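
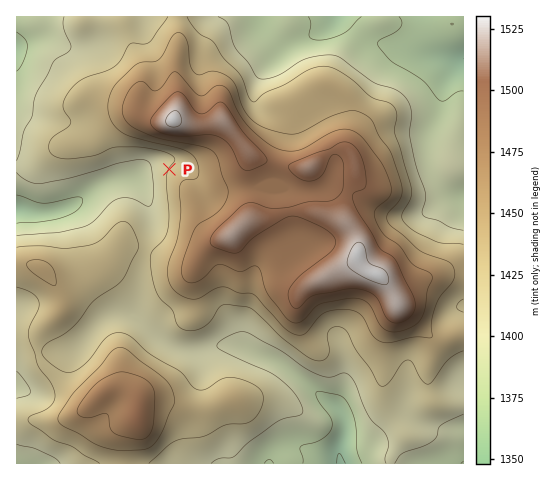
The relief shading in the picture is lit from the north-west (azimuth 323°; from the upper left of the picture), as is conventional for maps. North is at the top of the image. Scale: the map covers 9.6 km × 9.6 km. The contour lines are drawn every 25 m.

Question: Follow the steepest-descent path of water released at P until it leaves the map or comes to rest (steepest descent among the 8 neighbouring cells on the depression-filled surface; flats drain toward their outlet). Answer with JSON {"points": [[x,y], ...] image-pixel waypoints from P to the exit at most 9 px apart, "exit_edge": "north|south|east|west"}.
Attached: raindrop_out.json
{"points": [[169, 169], [160, 166], [151, 166], [141, 174], [132, 178], [123, 179], [113, 180], [104, 183], [95, 189], [85, 196], [76, 203], [67, 207], [57, 210], [48, 211], [39, 213], [29, 211], [20, 210], [17, 210]], "exit_edge": "west"}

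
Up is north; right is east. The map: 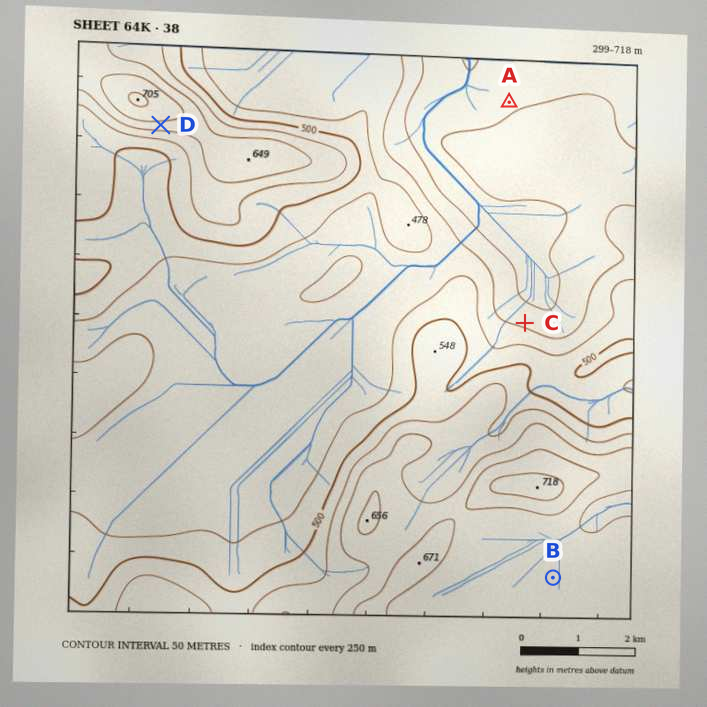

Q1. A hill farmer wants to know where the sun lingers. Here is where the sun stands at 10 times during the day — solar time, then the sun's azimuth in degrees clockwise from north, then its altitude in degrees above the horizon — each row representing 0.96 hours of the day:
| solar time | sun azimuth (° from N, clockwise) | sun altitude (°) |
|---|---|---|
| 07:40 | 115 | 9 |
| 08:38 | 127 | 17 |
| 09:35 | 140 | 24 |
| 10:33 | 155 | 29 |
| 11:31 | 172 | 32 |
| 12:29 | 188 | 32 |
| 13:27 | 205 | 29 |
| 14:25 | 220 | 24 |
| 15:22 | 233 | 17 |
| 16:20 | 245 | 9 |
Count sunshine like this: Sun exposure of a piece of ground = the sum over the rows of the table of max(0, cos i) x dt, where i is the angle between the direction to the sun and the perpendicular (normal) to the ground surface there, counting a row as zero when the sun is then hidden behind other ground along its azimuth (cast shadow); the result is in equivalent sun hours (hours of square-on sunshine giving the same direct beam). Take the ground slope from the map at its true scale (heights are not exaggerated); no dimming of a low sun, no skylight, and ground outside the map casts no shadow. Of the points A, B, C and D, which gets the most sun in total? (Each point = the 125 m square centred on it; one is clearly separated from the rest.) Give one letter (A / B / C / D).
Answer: D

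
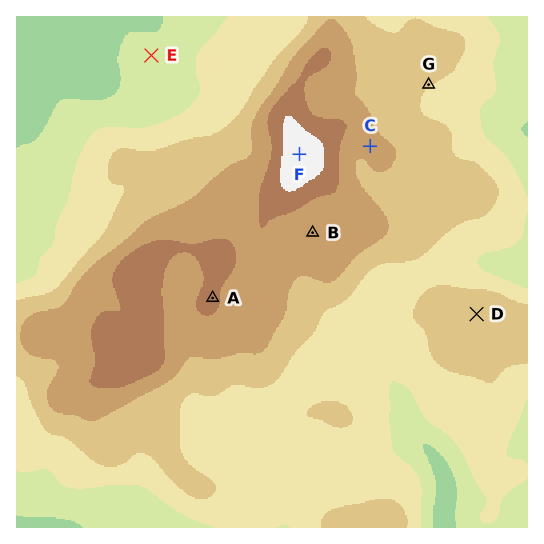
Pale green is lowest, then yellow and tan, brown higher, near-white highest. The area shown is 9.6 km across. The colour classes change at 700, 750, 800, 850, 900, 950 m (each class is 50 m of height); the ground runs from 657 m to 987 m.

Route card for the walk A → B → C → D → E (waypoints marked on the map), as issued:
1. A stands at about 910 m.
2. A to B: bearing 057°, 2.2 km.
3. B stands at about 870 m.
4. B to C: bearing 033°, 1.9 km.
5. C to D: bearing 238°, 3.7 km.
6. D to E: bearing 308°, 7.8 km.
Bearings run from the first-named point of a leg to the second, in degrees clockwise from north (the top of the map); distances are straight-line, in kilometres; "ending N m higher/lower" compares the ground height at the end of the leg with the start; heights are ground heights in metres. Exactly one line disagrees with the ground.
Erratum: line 5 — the bearing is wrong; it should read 148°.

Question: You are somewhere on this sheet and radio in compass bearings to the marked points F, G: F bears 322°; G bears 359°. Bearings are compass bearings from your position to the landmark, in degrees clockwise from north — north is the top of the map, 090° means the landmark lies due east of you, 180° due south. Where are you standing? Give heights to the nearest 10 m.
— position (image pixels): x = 433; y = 325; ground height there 810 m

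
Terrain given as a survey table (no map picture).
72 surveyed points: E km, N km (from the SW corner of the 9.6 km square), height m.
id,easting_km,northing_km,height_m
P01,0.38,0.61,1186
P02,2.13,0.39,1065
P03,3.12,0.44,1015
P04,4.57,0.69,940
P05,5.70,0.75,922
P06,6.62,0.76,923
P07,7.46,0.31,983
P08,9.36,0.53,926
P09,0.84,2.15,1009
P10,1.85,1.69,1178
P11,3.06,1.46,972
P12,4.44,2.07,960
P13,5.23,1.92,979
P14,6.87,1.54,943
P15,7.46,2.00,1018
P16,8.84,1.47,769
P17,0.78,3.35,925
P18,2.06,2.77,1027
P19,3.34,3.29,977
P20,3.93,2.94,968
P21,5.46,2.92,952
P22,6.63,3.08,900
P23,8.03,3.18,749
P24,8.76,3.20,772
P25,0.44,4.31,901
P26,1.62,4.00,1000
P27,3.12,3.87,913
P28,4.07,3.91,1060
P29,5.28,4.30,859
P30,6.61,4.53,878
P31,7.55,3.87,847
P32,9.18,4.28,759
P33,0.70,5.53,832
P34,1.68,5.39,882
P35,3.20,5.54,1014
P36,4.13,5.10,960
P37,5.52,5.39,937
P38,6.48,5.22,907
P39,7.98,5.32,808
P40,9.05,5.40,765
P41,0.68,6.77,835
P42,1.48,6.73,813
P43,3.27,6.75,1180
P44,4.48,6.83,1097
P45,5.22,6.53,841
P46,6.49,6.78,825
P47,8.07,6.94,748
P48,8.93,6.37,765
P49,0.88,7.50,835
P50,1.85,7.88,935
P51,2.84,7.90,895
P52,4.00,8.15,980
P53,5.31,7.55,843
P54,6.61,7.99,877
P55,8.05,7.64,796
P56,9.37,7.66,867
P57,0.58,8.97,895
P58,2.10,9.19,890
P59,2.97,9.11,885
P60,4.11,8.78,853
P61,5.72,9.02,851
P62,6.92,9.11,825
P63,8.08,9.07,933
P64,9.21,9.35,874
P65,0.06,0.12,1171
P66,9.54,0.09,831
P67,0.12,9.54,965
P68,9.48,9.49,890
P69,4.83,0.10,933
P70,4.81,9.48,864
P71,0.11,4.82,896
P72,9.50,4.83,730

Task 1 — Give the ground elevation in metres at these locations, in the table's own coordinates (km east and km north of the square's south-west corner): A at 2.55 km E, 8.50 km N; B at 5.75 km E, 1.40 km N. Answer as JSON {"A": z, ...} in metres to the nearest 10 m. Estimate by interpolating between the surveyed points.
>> {"A": 910, "B": 920}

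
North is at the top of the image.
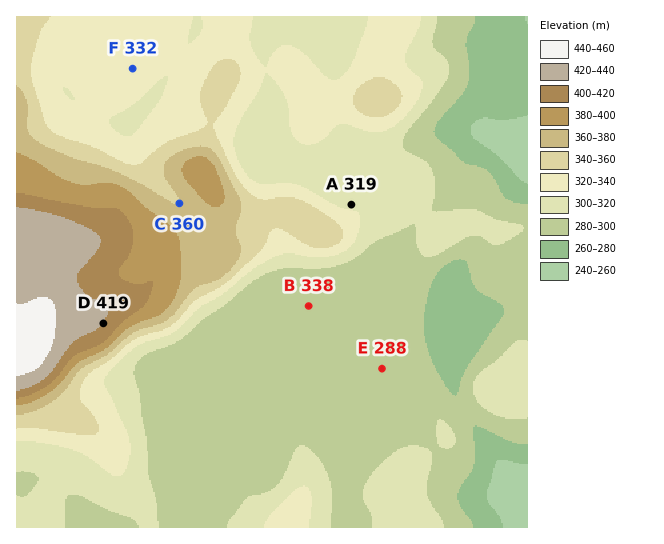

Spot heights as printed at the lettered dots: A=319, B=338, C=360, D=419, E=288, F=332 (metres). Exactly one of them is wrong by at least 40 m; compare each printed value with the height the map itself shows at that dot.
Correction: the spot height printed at B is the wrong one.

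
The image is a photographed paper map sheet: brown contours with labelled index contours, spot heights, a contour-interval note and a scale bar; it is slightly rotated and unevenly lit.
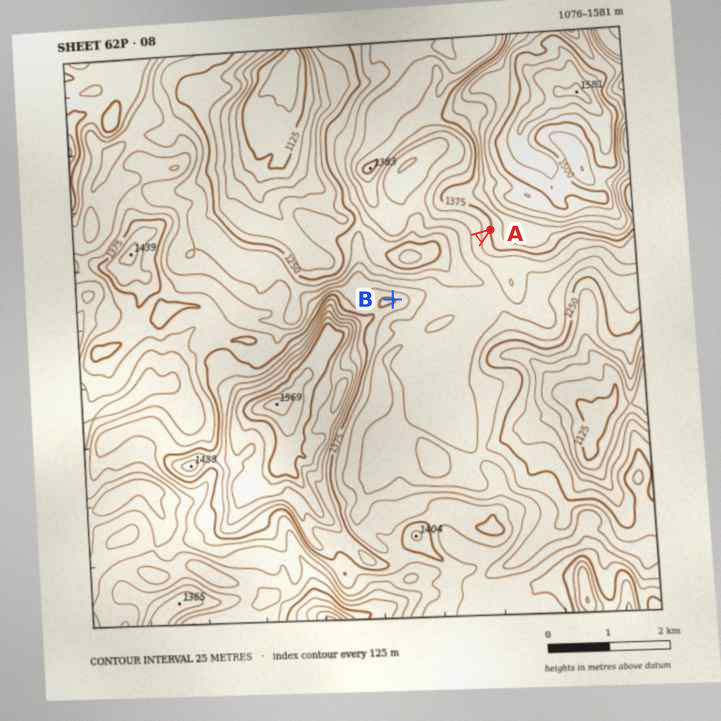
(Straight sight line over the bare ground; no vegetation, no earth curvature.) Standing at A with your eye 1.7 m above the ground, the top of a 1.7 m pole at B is in view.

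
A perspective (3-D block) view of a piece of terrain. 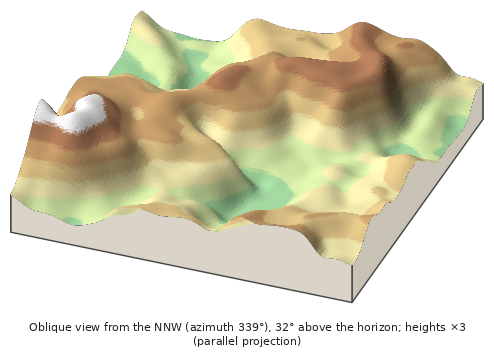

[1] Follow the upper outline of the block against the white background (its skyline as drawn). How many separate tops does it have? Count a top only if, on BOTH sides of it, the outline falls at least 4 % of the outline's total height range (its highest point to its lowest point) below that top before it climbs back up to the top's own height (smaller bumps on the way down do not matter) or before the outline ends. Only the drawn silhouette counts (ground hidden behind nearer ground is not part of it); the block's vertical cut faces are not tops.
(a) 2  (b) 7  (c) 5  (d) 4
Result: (d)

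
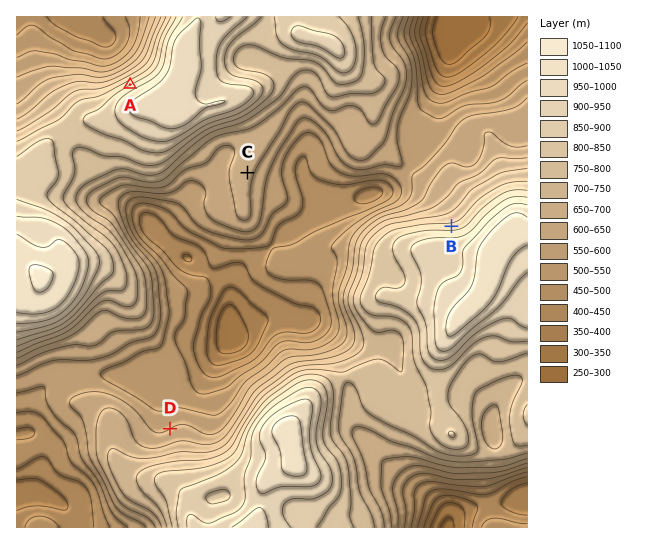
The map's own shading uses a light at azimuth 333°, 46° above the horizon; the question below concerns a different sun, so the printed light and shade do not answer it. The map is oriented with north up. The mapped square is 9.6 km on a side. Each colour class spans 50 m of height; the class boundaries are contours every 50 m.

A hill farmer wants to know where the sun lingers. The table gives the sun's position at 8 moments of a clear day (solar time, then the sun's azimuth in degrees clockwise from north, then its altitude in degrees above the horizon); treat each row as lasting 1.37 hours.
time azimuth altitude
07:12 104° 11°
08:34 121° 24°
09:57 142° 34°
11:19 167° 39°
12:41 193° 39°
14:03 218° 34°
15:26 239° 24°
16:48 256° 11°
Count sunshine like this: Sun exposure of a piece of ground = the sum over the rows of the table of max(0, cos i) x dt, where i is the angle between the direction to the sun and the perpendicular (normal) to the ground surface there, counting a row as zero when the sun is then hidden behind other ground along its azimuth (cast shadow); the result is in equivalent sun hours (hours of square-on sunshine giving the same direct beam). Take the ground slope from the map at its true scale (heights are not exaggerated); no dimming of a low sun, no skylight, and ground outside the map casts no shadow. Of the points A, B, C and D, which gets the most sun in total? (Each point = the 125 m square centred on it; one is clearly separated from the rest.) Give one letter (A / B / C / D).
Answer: C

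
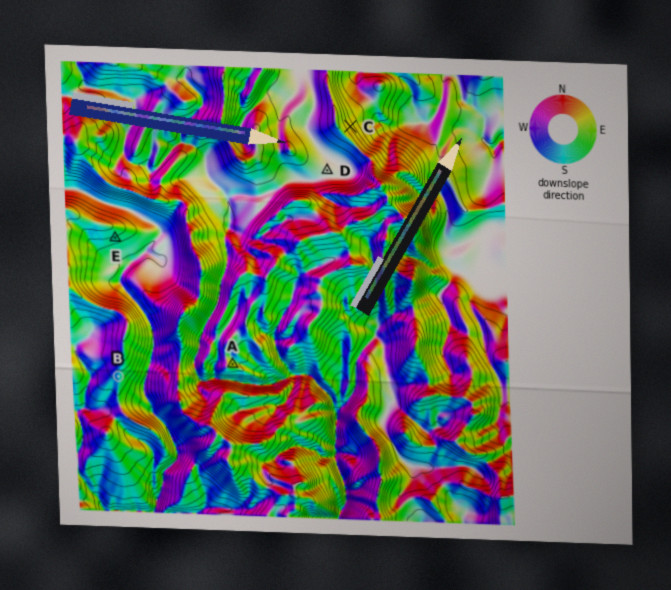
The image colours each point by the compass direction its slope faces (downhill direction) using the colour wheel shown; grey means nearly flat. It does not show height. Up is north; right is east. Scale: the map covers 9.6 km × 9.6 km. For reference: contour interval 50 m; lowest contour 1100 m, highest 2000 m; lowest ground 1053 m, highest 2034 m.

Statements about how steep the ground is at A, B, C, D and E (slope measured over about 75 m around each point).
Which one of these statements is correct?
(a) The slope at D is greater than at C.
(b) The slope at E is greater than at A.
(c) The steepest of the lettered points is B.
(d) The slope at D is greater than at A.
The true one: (b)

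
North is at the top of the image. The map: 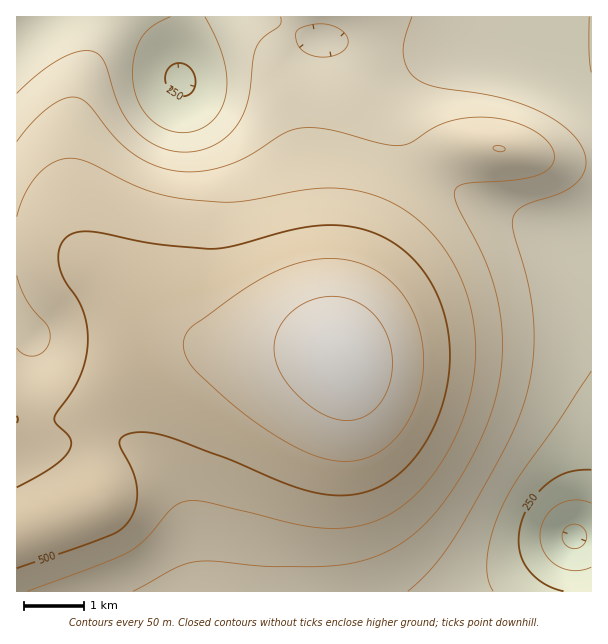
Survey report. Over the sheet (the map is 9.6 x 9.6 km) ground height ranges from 140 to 630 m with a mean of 430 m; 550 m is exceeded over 9.6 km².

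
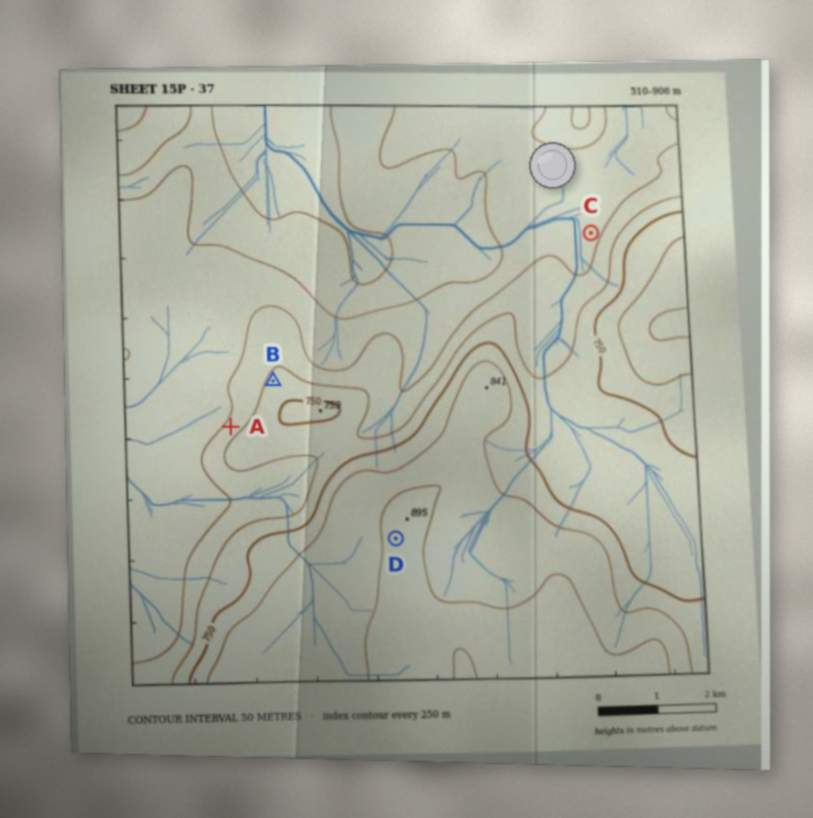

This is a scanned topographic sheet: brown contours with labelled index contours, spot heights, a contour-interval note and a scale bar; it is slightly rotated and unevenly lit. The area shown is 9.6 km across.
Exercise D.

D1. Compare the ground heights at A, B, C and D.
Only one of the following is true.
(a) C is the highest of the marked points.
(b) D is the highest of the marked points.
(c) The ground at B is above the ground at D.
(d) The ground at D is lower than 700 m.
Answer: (b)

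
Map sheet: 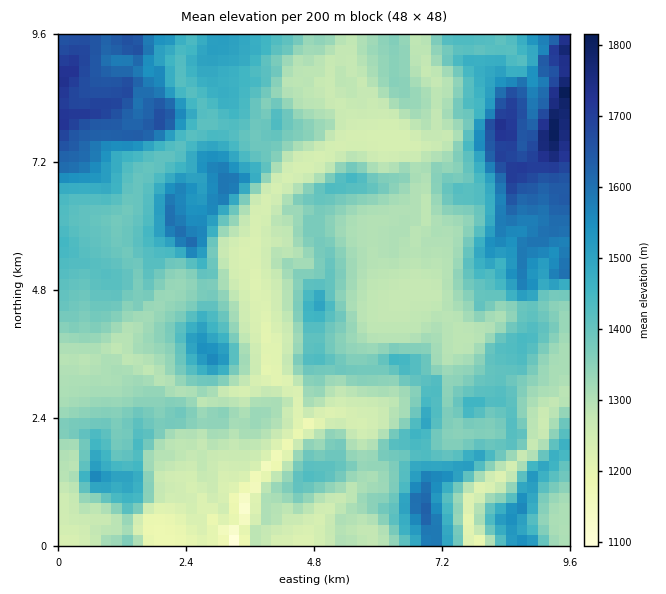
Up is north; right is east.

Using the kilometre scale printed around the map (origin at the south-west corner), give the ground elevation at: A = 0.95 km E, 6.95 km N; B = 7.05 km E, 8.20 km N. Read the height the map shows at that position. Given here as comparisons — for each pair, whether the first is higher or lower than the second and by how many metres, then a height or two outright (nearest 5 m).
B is lower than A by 225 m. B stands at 1285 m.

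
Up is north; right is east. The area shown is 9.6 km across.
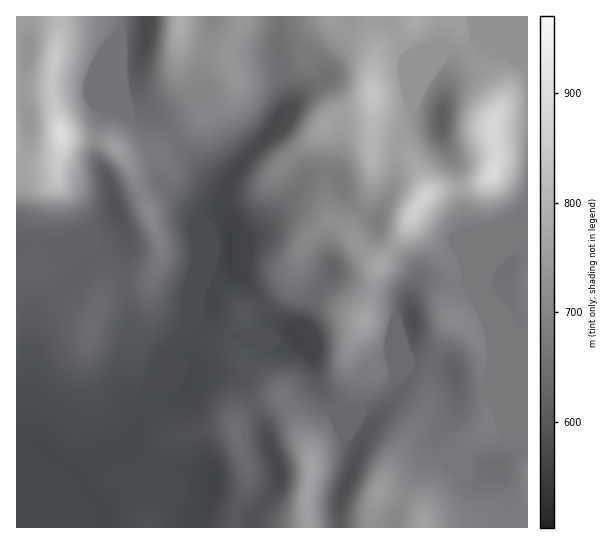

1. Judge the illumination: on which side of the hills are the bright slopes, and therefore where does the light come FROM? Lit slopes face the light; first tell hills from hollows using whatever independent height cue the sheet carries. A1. E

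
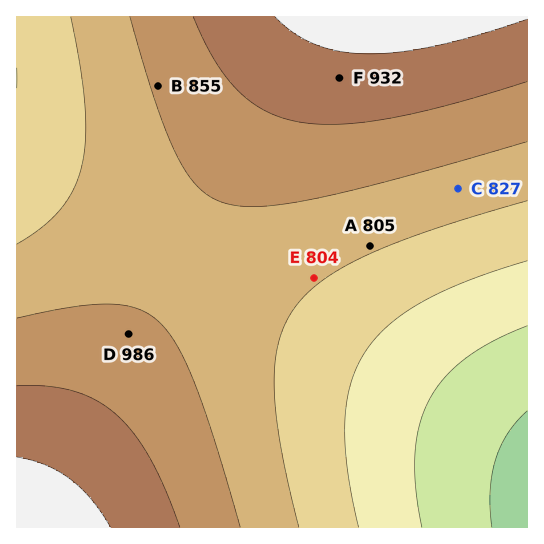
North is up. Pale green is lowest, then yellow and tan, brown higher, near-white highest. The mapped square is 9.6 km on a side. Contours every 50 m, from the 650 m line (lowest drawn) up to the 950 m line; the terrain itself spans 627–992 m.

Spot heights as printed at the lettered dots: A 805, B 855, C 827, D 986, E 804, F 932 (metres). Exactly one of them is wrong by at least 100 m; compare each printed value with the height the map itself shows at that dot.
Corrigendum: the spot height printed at D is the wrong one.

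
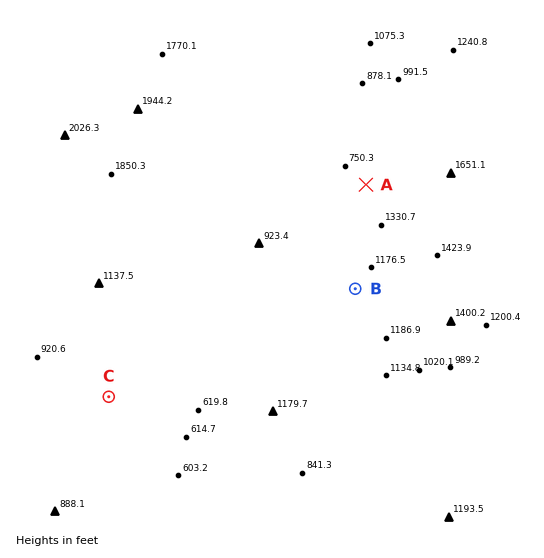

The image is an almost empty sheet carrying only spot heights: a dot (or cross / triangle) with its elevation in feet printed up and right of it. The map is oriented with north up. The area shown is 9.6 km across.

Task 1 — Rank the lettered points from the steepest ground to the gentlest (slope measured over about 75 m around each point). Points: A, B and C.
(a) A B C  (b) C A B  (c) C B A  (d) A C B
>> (a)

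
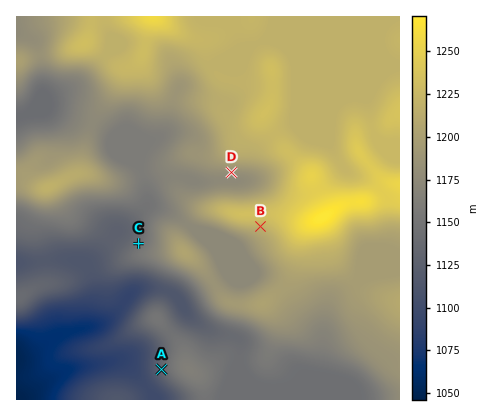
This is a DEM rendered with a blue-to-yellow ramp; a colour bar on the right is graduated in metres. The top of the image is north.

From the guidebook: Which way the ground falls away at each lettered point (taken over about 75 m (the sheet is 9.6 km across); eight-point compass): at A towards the W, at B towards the S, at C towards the NW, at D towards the S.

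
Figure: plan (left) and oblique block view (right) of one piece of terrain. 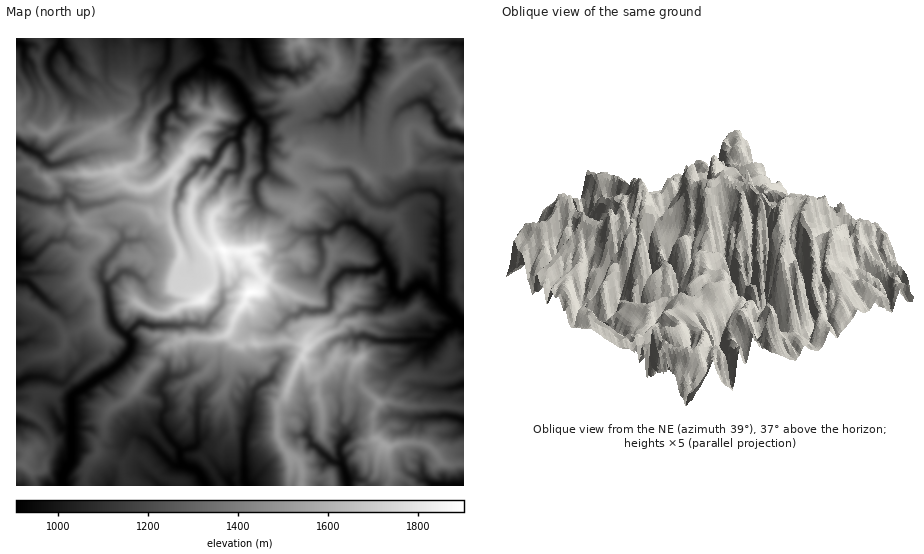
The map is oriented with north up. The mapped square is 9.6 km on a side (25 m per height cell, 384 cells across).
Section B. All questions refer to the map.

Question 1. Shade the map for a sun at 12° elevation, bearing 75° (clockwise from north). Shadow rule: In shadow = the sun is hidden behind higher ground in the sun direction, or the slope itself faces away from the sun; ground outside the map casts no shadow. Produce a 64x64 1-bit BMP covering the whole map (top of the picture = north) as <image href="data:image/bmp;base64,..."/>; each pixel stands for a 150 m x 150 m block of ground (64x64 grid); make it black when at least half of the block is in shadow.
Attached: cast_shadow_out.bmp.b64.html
<image width="64" height="64" href="data:image/bmp;base64,Qk0+AgAAAAAAAD4AAAAoAAAAQAAAAEAAAAABAAEAAAAAAAACAAATCwAAEwsAAAIAAAAAAAAA////AAAAAADvxgh//5v4PMfCEP//i/z8h8ID//6f+fyDwAf//h/5+IPgD//+H/jwA/AL//x/8GBB4Bv//PfwAMPwN//59+AA8/APf/j34ADn+A//+PPgAIf4D//48+MfBfgPf/jj8ADB/w9//OLgAAH/n3v+4sAAgv+Pv/7igAA/v8/P/sMAABz/5+X/QwAAAH/39P+bADCAf/7/v5iAOAR///9vjIA8/nv+/keAABx/+/48AcDwBD////4HAIAwn////gOCACD3///+QLgAB8////8D/AmPH/+/z4eOAZ8///4PhA4Avv/f/AeABgZ+/9/8B6A2Bn7/3/4dwLA/Pv/f/n3Am98O/8/+/YEYDg7/B/78ABgeDv/3//gAGB4O//P/0IAUPA7/w/+wgBT8Dv+H/7ABE/QO+wP/sB8DwA7nQf+wfgPADv/+f5h4BYAM////nHAIcB///4WMc5DgPv/+eIV/AOAO88w8c74BwAbniD55vhGAAL/hnj2+AAEAfP/fDb8AAQP+C98HvgADAPOB34O+AEdg4cDPwbwAY09MAM/g/ABgHwyAb/D+AuIeCABv2P8D8D4oACfR/gHw/jnAK9H+APh+G4ML0f4A+D63BAGD3cB8HPZ0AB//8H44buAOf//4fhht4AY///w+AOfABh//+D4A94AGHP+BvADjgAYcP4mcAA=="/>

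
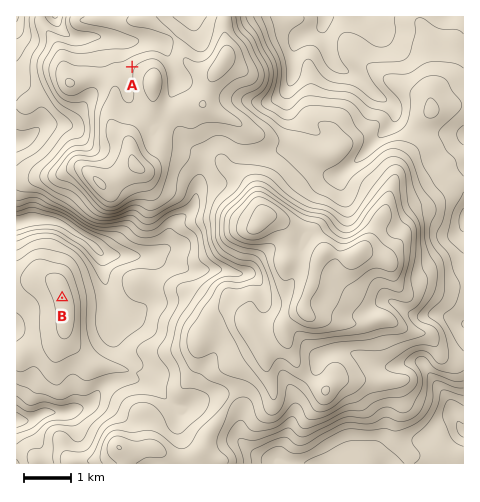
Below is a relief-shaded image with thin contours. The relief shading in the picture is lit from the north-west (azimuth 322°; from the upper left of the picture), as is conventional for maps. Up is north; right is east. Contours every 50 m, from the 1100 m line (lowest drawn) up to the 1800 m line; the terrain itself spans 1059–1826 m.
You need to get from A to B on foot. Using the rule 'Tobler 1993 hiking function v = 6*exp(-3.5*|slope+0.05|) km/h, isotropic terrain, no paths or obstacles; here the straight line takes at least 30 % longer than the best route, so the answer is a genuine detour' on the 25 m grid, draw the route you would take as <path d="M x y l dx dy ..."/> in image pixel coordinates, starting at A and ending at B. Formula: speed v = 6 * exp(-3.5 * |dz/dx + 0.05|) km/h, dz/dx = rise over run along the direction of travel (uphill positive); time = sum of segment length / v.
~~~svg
<path d="M132 67l0 6 20 39 16 17 15 30 0 40-2 4-14 14-12 24-11 11-1 3-3 2-25 13-3 2-3 7-1 1-12 6-15 0-7 7-3 0-9 5"/>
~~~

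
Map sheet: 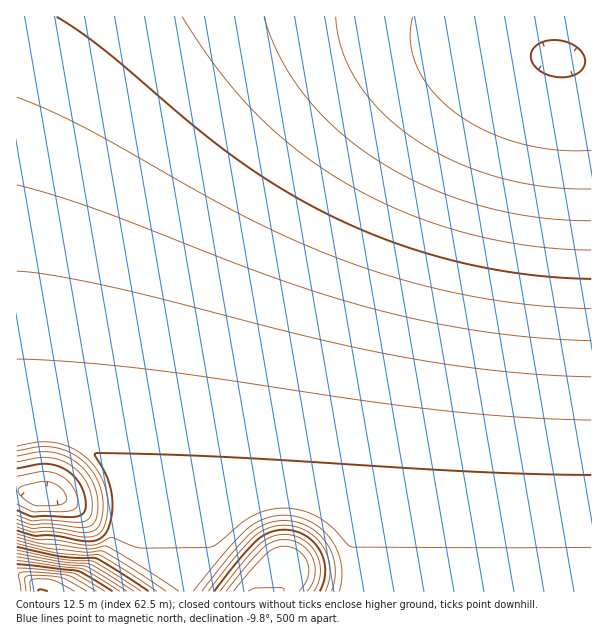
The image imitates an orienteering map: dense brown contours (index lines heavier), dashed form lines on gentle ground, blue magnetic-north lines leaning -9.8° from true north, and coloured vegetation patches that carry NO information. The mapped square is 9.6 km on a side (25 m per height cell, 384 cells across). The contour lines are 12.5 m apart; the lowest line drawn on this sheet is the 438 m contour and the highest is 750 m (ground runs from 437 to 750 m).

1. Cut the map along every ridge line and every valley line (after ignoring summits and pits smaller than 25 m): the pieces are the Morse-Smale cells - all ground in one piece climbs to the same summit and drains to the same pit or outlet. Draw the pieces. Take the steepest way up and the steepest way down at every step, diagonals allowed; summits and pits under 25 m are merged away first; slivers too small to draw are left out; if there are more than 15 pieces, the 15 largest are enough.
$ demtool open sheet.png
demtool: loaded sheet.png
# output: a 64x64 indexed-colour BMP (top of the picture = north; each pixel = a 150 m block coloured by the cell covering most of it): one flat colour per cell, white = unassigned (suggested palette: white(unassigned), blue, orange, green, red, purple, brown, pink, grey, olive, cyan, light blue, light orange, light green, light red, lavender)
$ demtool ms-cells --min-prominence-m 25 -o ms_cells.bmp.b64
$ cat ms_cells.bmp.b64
<image width="64" height="64" href="data:image/bmp;base64,Qk12CAAAAAAAAHYAAAAoAAAAQAAAAEAAAAABAAQAAAAAAAAIAAATCwAAEwsAABAAAAAAAAAA////ALR3HwAOf/8ALKAsACgn1gC9Z5QAS1aMAMJ34wB/f38AIr28AM++FwDox64AeLv/AIrfmACWmP8A1bDFAEQzMzMxERERERIiIiIiIiIiIiIRERERERERERERERERQzMzMzEREREREiIiIiIiIiIiIhEREREREREREREREREzMzMzMxERERESIiIiIiIiIiIiERERERERERERERERETMzMzMzERERERIiIiIiIiIiIiIRERERERERERERERERMzMzMzMxEREREiIiIiIiIiIiIhEREREREREREREREREzMzMzMzMRERESIiIiIiIiIiIiERERERERERERERERETMzMzMzMxERERIiIiIiIiIiIiIRERERERERERERERERMzMzMzMzEREREiIiIiIiIiIiIhEREREREREREREREREzMzMzMzMRERESIiIiIiIiIiIiERERERERERERERERETMzMzMzMxERERIiIiIiIiIiIiIRERERERERERERERERMzMzMzMzEREREiIiIiIiIiIiIhEREREREREREREREREzMzMzMzERERESIiIiIiIiIiIiERERERERERERERERETMzMzMzMRERERIiIiIiIiIiIiIRERERERERERERERERMzMzMzMREREREiIiIiIiIiIiIhEREREREREREREREREzMzMzMxERERESIiIiIiIiIiIiERERERERERERERERETMzMzMxERERERIiIiIiIiIiIiIRERERERERERERERERMzMzMREREREREiIiIiIiIiIiIhERERERERERERERERERMzERERERERESIiIiIiIiIiIiIRERERERERERERERERERERERERERERIiIiIiIiIiIiIhEREREREREREREREREREREREREREREiIiIiIiIiIiIiERERERERERERERERERERERERERERESIiIiIiIiIiIiIRERERERERERERERERERERERERERERIiIiIiIiIiIiIhERERERERERERERERERERERERERERESIiIiIiIiIiIiERERERERERERERERERERERERERERERIiIiIiIiIiIiIREREREREREREREREREREREREREREREiIiIiIiIiIiIiERERERERERERERERERERERERERERESIiIiIiIiIiIiIRERERERERERERERERERERERERERERIiIiIiIiIiIiIhEREREREREREREREREREREREREREREiIiIiIiIiIiIiERERERERERERERERERERERERERERESIiIiIiIiIiIiIREREREREREREREREREREREREREREREiIiIiIiIiIiIiERERERERERERERERERERERERERERESIiIiIiIiIiIiIRERERERERERERERERERERERERERERIiIiIiIiIiIiIhEREREREREREREREREREREREREREREiIiIiIiIiIiIiERERERERERERERERERERERERERERERIiIiIiIiIiIiIhEREREREREREREREREREREREREREREiIiIiIiIiIiIiERERERERERERERERERERERERERERESIiIiIiIiIiIiIREREREREREREREREREREREREREREREiIiIiIiIiIiIiERERERERERERERERERERERERERERESIiIiIiIiIiIiIREREREREREREREREREREREREREREREiIiIiIiIiIiIhERERERERERERERERERERERERERERESIiIiIiIiIiIiIRERERERERERERERERERERERERERERIiIiIiIiIiIiIhERERERERERERERERERERERERERERESIiIiIiIiIiIiEREREREREREREREREREREREREREREREiIiIiIiIiIiIhERERERERERERERERERERERERERERESIiIiIiIiIiIiEREREREREREREREREREREREREREREREiIiIiIiIiIiIRERERERERERERERERERERERERERERESIiIiIiIiIiIiEREREREREREREREREREREREREREREREiIiIiIiIiIiIRERERERERERERERERERERERERERERERIiIiIiIiIiIiEREREREREREREREREREREREREREREREiIiIiIiIiIiIRERERERERERERERERERERERERERERERIiIiIiIiIiIiERERERERERERERERERERERERERERERESIiIiIiIiIiIREREREREREREREREREREREREREREREREiIiIiIiIiIiERERERERERERERERERERERERERERERERIiIiIiIiIiIhERERERERERERERERERERERERERERERESIiIiIiIiIiEREREREREREREREREREREREREREREREREiIiIiIiIiIhERERERERERERERERERERERERERERERERIiIiIiIiIiIRERERERERERERERERERERERERERERERERIiIiIiIiIiERERERERERERERERERERERERERERERERESIiIiIiIiIhERERERERERERERERERERERERERERERERESIiIiIiIiIRERERERERERERERERERERERERERERERERERIiIiIiIiIRERERERERERERERERERERERERERERERERERERERERERERERERERERERERERERERERERERERERERERERERERERERERERERERERERERERERERERERERERERERERERERERERERERERERERERERERERERERERERERERERERERERERERERER"/>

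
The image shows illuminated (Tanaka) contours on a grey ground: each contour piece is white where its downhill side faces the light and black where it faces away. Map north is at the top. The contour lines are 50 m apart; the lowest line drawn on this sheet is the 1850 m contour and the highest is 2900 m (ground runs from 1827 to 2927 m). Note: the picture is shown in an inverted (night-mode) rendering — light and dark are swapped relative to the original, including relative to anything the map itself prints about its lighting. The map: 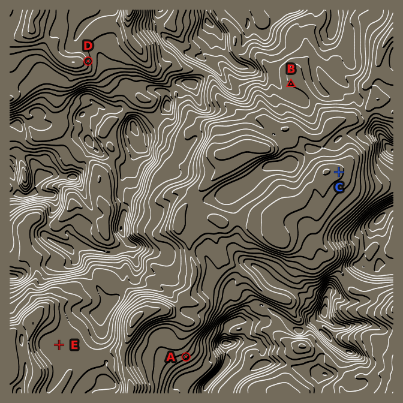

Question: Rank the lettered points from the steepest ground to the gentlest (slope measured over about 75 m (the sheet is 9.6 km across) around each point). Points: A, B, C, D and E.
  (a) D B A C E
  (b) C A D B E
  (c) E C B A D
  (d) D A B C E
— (d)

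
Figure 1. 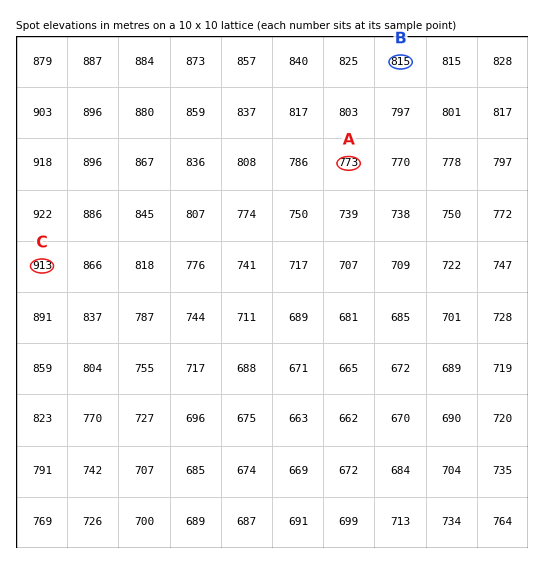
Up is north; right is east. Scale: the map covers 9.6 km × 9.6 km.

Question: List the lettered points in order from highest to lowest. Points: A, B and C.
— C B A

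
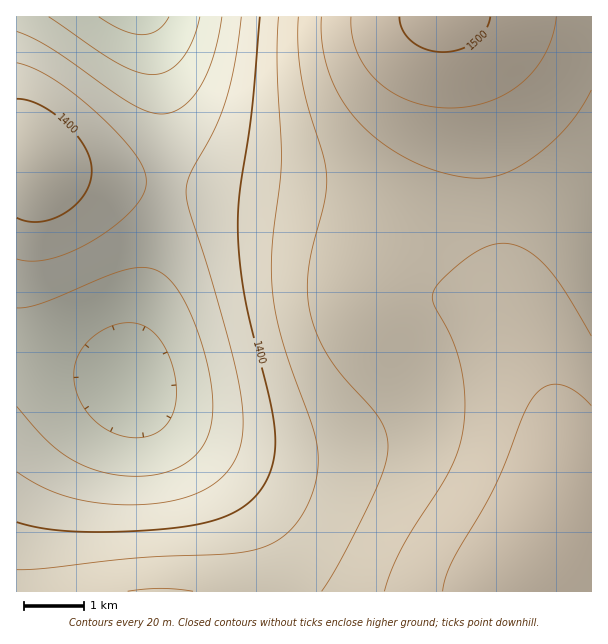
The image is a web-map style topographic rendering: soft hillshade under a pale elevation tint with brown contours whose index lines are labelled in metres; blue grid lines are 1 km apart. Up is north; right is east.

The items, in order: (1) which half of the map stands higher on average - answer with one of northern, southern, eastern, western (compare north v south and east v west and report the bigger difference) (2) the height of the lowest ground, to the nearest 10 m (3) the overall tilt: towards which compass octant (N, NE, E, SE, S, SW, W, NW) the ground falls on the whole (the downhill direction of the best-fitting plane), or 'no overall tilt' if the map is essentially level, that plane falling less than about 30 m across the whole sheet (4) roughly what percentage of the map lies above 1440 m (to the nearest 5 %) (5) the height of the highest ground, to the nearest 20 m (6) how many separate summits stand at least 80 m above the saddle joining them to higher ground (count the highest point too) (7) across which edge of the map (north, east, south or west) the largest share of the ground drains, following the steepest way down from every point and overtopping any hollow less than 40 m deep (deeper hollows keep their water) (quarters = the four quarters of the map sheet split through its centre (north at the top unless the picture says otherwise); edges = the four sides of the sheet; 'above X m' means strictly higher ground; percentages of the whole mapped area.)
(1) Taken as a whole, the eastern half is higher than the western.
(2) About 1310 m is the lowest elevation on the sheet.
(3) Overall the map slopes down towards the west.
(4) About 45 % of the map lies above 1440 m.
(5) About 1500 m is the highest elevation on the sheet.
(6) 1 summit rises at least 80 m above its surroundings.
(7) Most of the ground drains across the western edge.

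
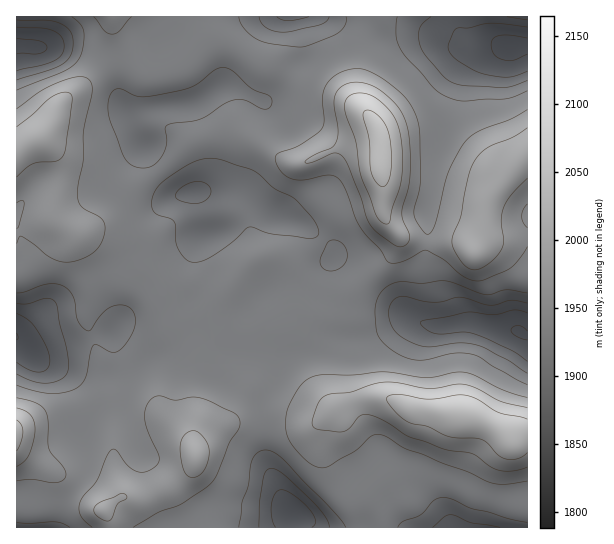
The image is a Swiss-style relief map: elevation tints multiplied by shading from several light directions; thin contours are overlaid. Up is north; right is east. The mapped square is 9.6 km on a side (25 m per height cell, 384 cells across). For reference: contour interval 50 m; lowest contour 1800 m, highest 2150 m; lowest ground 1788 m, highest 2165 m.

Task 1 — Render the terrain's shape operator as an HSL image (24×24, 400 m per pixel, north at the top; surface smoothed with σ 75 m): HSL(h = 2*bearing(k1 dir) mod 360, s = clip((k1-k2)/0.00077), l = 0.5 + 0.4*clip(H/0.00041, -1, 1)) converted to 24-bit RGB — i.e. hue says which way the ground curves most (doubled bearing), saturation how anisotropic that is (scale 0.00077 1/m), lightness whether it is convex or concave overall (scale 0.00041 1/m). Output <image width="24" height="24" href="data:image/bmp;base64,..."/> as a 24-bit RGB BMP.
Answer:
<image width="24" height="24" href="data:image/bmp;base64,Qk32BgAAAAAAADYAAAAoAAAAGAAAABgAAAABABgAAAAAAMAGAAATCwAAEwsAAAAAAAAAAAAAtbXzeovwFkTytrru0OiwklmcToRfWohGVY5UmJdowbRyVKxCESIXMAgDkXAAnellZo53tGdov3Gfq22qUB1ixXq5gpPqtcj2f4JaknxoJqKXOdGO5IWsmpjbslvexXGwapsxRY5LyMVvqEJELwEygR2ln/28fa6Pf36OenaIoICIyTy5TmnTe5q7kqxFY41AHaxgccG+bJa0M2VzpdVef0lXilOM5hak9ObGJZylvMJ/ghVzQQRtnOq3fsVwXYVgcIJ1hneEiGRoiklWhGZFfztJ0WE8g7owUt3CLZKWgl+BUFaAucFwdExvakpjSYG39PHXfjy/l1JRfhCfOnbOnMGFq5RqfpxNR35ccjVBgDwcglE1jKRROnmAn63N5uHq3b7hHi+HZF55Y3mDo6h1fEePbY2cR8ul17Z2wk+ye2mvRTu4Ql+/zKDCrIOjv6Ofai5yaiRYkNOkbpjSranOY6bcePHtxsPf6ovXoB75f1u6fHOUeox0UE6Tl7qdU5ShuLuVlF2nrl2PUlCRU3ugZW2d0LDArXPBphfsib/uxeX1fpj7uL3szOr0VLrxhqHOU7G2qBnM4yCxwGdvgHSPX4WOnqxxdn9elY1IgFVRj3FucH6LTX6GYrCoh8Cgal7Rh5/40en4eKXgPjWvycCByrNvcztATJtDNBAfMAcIhFsuzMpvZHeTjolwh4lki3ZshntzeYJ9fIZ5hnh3ZYN5RpdEgpI/bHg2ToQddZUYeWUvk0CYtcJDxKxacbW5ZbN1MgQdfZBKdaBaldplR1OIq2p+inpvf4t0hIJ8goB6gX94g314goF3d4RudIpne4ZoeapdUMqBRp+dJZeHsc9w0bt/mUAyeREbSJIkPrC5vKJ+t85wO1tRhHNLn6F4foqBgXqEiId7c4eIhn2LhoCIgYGHiHaLkHt1otBvMY0sPBoRRTsDJjMANCQAMyYAKBgLM+sxEToqf8Q8v6Z3ilWTSKeNgp95eIh7cHCHnXV3a4lma4J4iX18gIyBdXGNmXOA2rVlYRUkWyIvpLVqlj5pkx8mt9hyQS5/u57ZMTXHMdJscqBocXibeI6YfI+AeJWZZGufo3Cjqnl8Ynprc4lpcJ9xXHCUl2mj2miK1SyzW5u+k22qqBGbo+iDQabGfazphGKbn2ezrpB/U51XVot6d4SAg5l4W7OGPVGuk2y4wYy0nYS3eJmriKF3VGdqZlRYl0hQ8TY4L7dcbzWmXDXc6e7da6bOMaSofEmTj3RukbWyoaO8TnSdboaPnqqIebBTJkM6W2cwuLZUd76diXO/wz+spURqaENmiBQzsP+MnOv/CQDCib/T0a6Pzb+cMS+3VkuZr7iXYsGTpXmvo1GwaZ9rRcCRzYHUcCPYVmG5b8Zokpc+QiYbf0IppKlpTiSZ42zY2//MFi1JGhlYopVwxKRv2sthJjNQHWhTuatqnLRWS2VPh2hqrJJ+sKcqJD0NSUccpJ1Er4dTly1QejxBSLw/WpBvPxNX3Opa//7MFlN3ETdpl3F0uKiF44J6PoU3MWp6S4wnr8ZbSWaAaaOIaIa78Wbaz1ywMnZ7TIxCiH1MdkR82HbL4OF0KWlMDhZl4fTP+PvQIFKxDCNrWnCbu5+NsnyR44mz6GHegMynbMiOQ1WOb7JvOVZbbjdR4omnlWfDYnCoeYWnVL3aVeT02KP12ZH/Bh6i0+2R+PzLMiWkGCVoOYOHkrOPs4S80nvK143c6bu8c6leRHGDXK2ViSqZS6W1ecOunnvJl3i/h7O5a6WtdVRJNm0ufB9JqCtorvKK6PjTXxyrLSqBSJKKQqRbZaWTil+4gV+e8bG32X6LUZZ5MCthgGguVqMjW4UkPXU0r3mhrpuGdEpjjF9uc12HNxd0wOfW0freud6tjQuiSEymXpfBcYy3U6C0T3SNbn3Ws6Le/s3r13HMZRqBbXW0rmzAu6hJK5glGFgYolgnjHNJT5dvX3KfB5/du/XM1uOZmxdCoTh3YMyxQIiuXa+8U3/Da0zZLZwUKH1c/xtA/TVImUi4equsgHyfnYGwxoq4NjeKX6+Nkre5Z6+sVm+FP5tee7cbqm8XjkdCfMKBY5mOXTk9YY8dO1YlIkgYQkQAJCsIRkoE96pTraVJZJFvdHt3gnl9mnuPeXK3eNPKbrjcm3znel7VhHmyon5omZpopaNemL5AWTIvb0ZLvcVOPTkkUFYTnakXFmlDB6k/rKMh1/JuQ3VbXX9hcIBxd4t6gaZ4eMhCGZEkHmtjrTzFwgNa4IItl2FTvr9hmk4vbXI+XjY6uDwEVBAKg18R"/>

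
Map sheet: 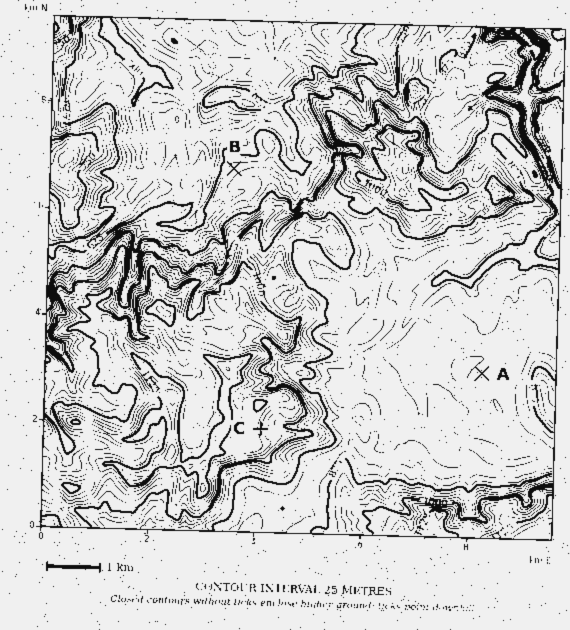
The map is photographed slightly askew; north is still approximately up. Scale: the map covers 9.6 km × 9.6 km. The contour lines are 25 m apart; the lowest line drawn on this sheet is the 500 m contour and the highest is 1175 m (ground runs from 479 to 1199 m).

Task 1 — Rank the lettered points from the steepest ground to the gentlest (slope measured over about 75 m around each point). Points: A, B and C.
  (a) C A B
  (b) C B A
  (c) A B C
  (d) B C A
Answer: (b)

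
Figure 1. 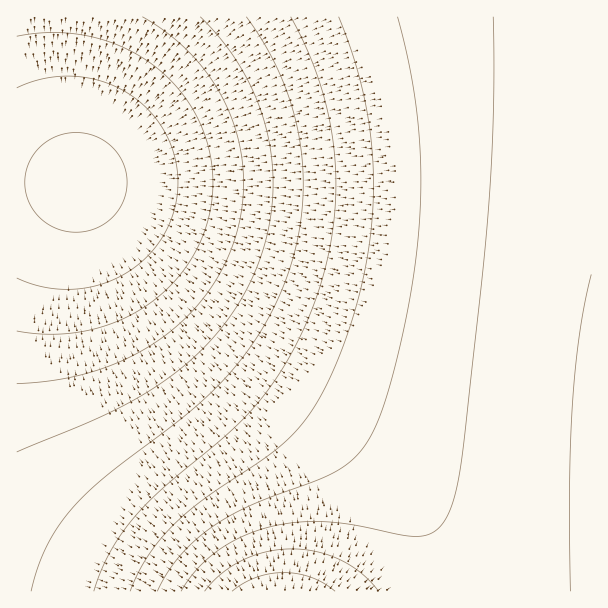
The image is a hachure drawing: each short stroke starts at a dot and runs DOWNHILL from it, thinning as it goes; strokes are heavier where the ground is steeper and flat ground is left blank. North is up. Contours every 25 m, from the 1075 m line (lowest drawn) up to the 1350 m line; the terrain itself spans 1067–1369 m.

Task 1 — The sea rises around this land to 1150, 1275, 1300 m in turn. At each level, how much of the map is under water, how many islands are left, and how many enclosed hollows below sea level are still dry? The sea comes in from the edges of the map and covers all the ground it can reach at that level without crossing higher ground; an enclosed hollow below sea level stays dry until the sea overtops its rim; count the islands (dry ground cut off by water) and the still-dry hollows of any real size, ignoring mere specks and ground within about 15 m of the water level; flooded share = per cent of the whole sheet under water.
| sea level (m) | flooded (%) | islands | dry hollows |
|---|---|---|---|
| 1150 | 21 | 0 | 0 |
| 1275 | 61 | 0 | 0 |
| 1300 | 75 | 0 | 0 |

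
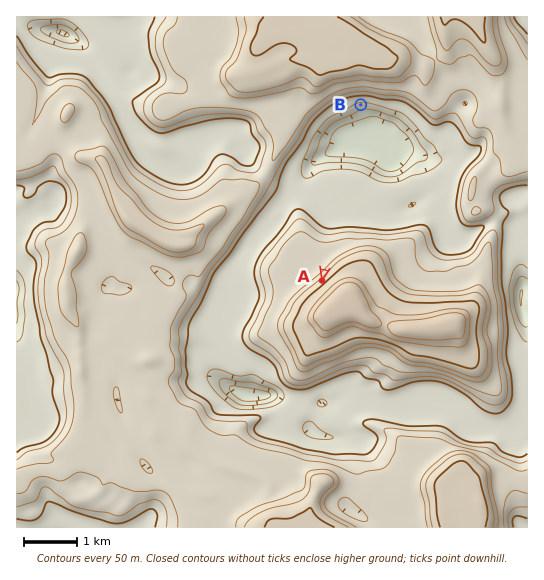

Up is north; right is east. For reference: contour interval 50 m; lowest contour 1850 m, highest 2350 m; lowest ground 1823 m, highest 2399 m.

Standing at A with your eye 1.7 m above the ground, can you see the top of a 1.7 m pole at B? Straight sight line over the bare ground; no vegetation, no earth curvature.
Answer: yes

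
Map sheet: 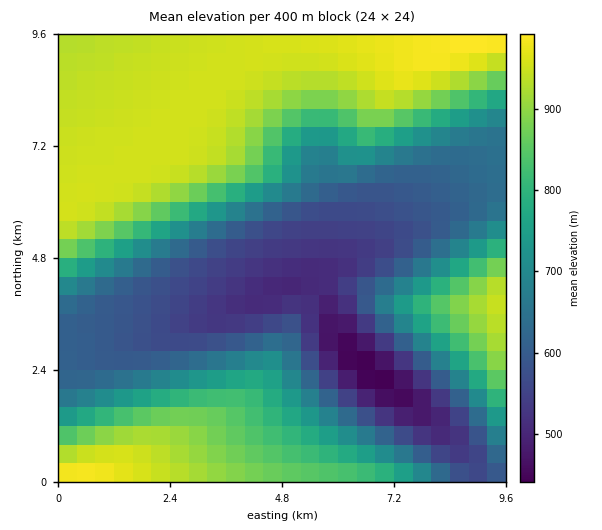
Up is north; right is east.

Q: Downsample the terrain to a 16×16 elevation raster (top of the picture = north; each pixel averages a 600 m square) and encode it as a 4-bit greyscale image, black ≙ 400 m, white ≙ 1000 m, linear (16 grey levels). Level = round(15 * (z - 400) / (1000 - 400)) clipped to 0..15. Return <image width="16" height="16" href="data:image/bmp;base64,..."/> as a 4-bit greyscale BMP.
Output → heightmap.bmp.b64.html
<image width="16" height="16" href="data:image/bmp;base64,Qk32AAAAAAAAAHYAAAAoAAAAEAAAABAAAAABAAQAAAAAAIAAAAATCwAAEwsAABAAAAAAAAAAAAAAABEREQAiIiIAMzMzAERERABVVVUAZmZmAHd3dwCIiIgAmZmZAKqqqgC7u7sAzMzMAN3d3QDu7u4A////AO7u3cy7qYZFzd3cu6mGQzaJq7u6l1MiWGZ4ial1ISR7VVVWd2MSR6xVVEREQiR6zWVUQzMzRpvNl2VEMzM0aKzLmGVEMzRFee3LqGVEREVW7u3cqXZVVWbu7u3bh4dmZu7u7typqph37u7u7czN26ne7u7u3e7u3N3u7u7u7v//"/>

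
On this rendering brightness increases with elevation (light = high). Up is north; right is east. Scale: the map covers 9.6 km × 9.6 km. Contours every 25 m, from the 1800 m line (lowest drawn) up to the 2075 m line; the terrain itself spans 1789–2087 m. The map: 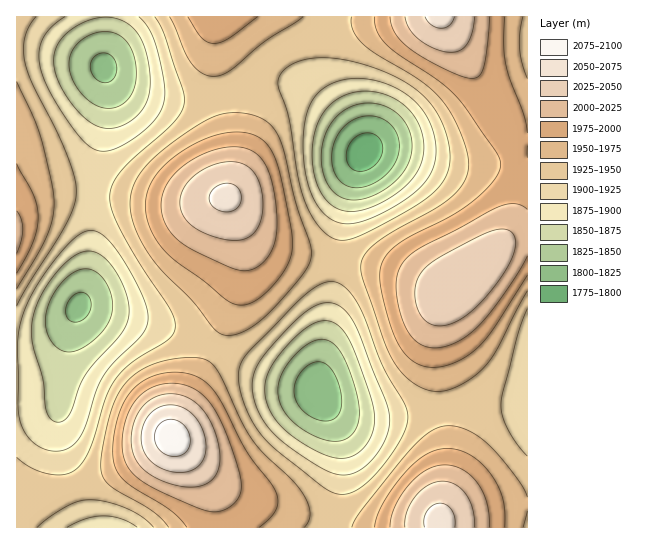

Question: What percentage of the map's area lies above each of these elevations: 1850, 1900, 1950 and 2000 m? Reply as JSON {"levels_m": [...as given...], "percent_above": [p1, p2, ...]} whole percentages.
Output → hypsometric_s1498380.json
{"levels_m": [1850, 1900, 1950, 2000], "percent_above": [92, 76, 44, 17]}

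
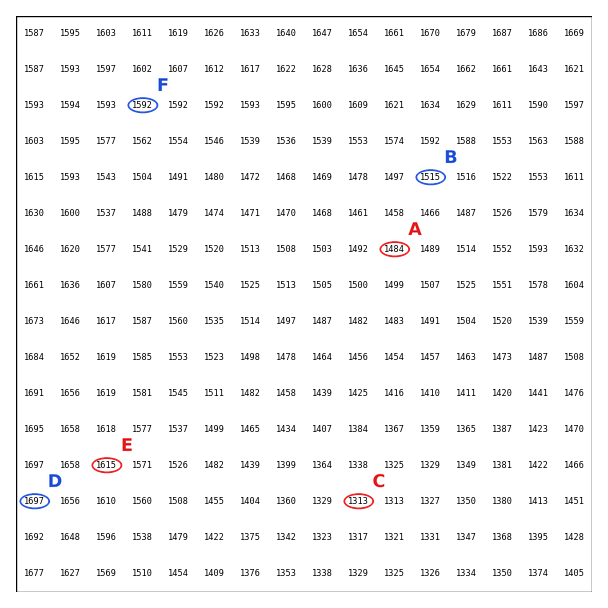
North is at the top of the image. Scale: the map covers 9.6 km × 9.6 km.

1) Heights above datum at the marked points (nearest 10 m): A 1480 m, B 1520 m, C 1310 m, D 1700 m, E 1620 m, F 1590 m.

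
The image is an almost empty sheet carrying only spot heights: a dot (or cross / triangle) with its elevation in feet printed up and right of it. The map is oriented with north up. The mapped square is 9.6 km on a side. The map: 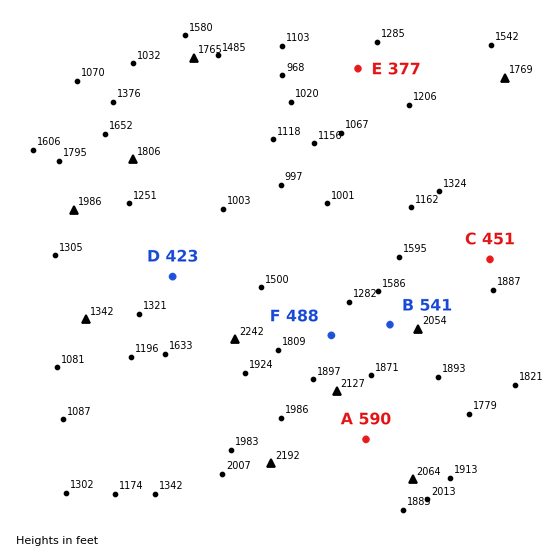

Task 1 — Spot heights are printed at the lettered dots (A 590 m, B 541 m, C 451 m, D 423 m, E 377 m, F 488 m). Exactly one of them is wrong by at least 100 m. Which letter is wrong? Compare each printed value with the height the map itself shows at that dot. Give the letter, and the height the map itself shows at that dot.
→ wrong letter C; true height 576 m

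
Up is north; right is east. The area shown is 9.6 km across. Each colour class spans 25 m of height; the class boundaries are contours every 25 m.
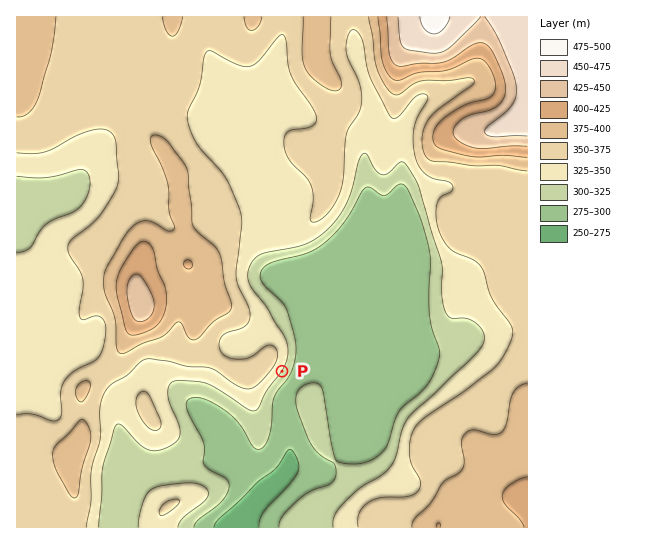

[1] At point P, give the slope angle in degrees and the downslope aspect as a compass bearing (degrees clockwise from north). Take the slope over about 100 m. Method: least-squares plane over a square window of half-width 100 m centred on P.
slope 9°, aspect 122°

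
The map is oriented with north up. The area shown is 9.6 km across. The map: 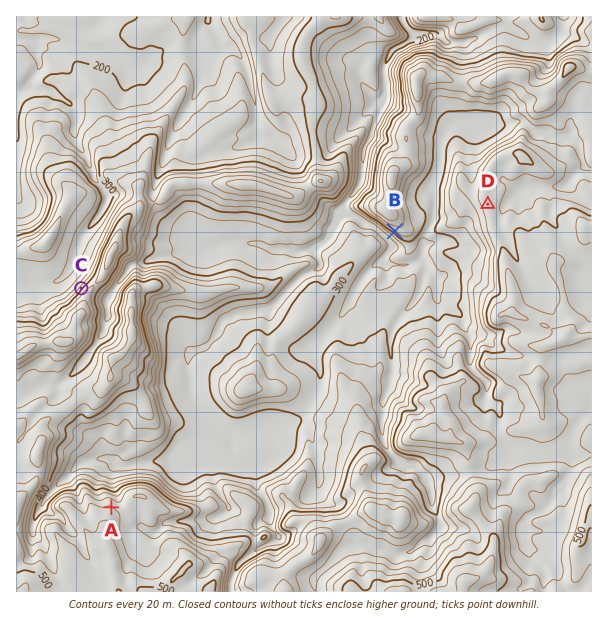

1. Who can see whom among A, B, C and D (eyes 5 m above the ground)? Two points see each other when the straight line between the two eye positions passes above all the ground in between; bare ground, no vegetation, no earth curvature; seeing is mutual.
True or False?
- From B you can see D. False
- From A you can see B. True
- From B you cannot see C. True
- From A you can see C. False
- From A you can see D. True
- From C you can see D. False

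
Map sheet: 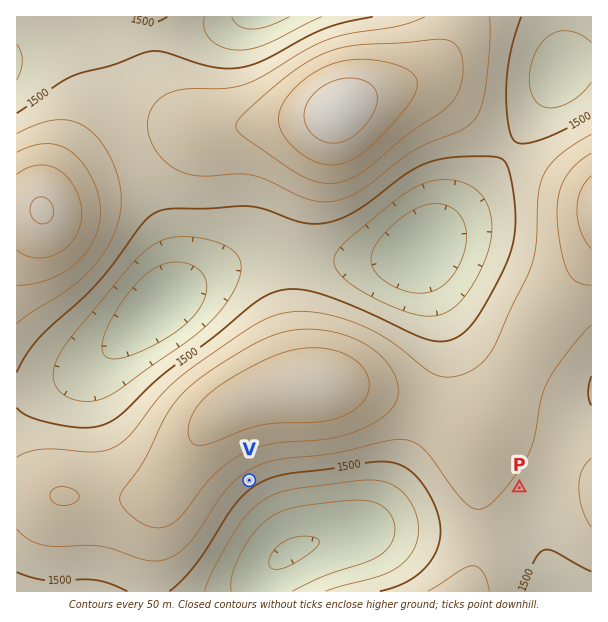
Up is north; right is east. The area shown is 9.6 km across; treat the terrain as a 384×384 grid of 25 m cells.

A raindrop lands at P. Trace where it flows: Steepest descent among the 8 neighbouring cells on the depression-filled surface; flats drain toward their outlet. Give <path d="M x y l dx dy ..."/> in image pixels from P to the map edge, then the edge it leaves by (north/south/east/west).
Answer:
<path d="M519 488l17 16 0 8 1 1 0 12 2 2 0 6 1 1 0 6 2 2 1 10 2 2 1 9 2 1 0 6 1 2 0 4 2 2 0 7 1 2 0 4"/>
exit: south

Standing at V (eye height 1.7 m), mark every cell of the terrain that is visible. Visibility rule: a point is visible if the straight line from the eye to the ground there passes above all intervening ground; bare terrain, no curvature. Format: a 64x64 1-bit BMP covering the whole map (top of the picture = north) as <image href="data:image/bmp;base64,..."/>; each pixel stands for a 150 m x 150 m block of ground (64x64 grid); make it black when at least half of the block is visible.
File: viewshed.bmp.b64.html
<image width="64" height="64" href="data:image/bmp;base64,Qk0+AgAAAAAAAD4AAAAoAAAAQAAAAEAAAAABAAEAAAAAAAACAAATCwAAEwsAAAIAAAAAAAAA////AAAAAAAAAD/////AAAAAH////+AAAAAP////4AAAAA/////gAAAAD////+AAAAAP////4AAAAA/////gAAAAH////+AAAAAP////4AAAAA/////gAAAAD////+AAAAAH////4AAAAAH////gAAAAAP///+AAAAAAf///4AAAAAA/+f/gAAAAAB/wf+AAAAAAD+APwAAAAAAHwAPAAAAAAAAAAAAAAAAAAAAAAAAAAAAAAAAAAAAAAAAAAAAAAAAAAAAAAAAAAAAAAAAAAAAAAAAAAAAAAAAAAAAAAAAAAAAAAAAAAAAAAAAAAAAAAAAAAAAAAAAAAAAAAAAAAAAAAAAAAAAAAAAAAAAAAAAAAAAAAAAAAAAAAAAAAAAAAAAAAAAAAAAAAAAAAAAAAAAAAAAAAAAAAAAAAAAAAAAAAAAAAAAAAAAAAAAAAAAAAAAAAAAAAAAAAAAAAAAAAAAAAAAAAAAAAAAAAAAAAAAAAAAAAAAAAAAAAAAAAAAAAAAAAAAAAAAAAAAAAAAAAAAAAAAAAAAAAAAAAAAAAAAAAAAAAAAAAAAAAAAAAAAAAAAAAAAAAAAAAAAAAAAAAAAAAAAAAAAAAAAAAAAAAAAAAAAAAAAAAAAAAAAAAAAAAAAAAAAAAAAAAAAAAAAAAAAAAAAAAAAAAAAAAAAAAAAAAAAAAAAAAA=="/>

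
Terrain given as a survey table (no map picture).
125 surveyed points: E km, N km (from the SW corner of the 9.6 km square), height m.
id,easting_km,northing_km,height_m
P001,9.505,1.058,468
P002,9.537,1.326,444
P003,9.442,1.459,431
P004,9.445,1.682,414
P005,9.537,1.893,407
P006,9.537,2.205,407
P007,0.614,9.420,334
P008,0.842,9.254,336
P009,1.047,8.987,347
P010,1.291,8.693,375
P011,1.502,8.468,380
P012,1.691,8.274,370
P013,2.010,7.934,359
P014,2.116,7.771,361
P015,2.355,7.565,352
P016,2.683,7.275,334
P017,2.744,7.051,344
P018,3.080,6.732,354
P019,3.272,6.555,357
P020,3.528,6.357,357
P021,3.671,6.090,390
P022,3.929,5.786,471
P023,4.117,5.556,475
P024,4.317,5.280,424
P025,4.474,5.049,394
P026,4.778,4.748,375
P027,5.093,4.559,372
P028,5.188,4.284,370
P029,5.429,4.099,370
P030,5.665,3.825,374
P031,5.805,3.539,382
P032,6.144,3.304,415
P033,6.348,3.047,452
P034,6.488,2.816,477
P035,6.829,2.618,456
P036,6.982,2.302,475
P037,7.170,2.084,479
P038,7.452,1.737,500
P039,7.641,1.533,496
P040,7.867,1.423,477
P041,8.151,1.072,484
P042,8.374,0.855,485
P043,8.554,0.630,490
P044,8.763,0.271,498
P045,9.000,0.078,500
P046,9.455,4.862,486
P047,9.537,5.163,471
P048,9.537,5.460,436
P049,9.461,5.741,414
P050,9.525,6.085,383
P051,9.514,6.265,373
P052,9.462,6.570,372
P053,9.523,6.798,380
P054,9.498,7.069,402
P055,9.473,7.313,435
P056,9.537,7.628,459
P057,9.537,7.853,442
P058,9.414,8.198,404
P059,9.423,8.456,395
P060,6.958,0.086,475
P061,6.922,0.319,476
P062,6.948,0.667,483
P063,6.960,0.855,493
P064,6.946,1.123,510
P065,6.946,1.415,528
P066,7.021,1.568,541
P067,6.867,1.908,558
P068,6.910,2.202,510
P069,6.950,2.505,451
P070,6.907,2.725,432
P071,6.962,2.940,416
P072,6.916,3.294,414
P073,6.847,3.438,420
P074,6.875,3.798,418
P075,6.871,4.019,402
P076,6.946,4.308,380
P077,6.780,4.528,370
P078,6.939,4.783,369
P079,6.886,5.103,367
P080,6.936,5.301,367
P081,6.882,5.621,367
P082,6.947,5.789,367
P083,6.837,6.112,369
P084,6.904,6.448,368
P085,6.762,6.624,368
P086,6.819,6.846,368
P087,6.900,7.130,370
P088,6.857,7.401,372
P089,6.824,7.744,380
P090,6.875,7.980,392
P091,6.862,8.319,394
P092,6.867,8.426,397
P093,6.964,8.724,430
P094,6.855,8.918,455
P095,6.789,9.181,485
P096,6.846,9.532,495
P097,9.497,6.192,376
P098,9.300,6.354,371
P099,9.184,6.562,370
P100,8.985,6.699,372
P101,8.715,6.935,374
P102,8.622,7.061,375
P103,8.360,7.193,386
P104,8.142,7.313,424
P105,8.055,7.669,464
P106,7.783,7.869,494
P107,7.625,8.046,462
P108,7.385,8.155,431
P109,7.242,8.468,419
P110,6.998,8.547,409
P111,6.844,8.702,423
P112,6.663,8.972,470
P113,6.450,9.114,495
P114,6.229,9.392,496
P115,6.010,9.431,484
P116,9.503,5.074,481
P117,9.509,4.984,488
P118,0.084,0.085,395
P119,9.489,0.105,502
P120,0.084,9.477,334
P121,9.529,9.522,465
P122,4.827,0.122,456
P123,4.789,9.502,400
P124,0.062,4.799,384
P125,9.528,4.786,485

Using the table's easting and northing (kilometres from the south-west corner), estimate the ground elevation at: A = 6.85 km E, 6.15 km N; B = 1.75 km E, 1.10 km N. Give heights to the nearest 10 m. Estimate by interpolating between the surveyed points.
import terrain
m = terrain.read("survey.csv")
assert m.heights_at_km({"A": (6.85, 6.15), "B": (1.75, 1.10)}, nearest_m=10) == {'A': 370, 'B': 370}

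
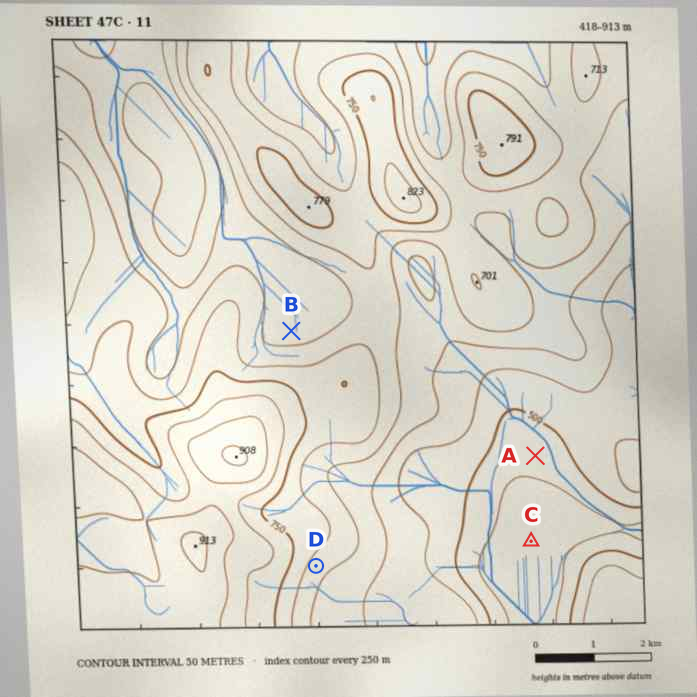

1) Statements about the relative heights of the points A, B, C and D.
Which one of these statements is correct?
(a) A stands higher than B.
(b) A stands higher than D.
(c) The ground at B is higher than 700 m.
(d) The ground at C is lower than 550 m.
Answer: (d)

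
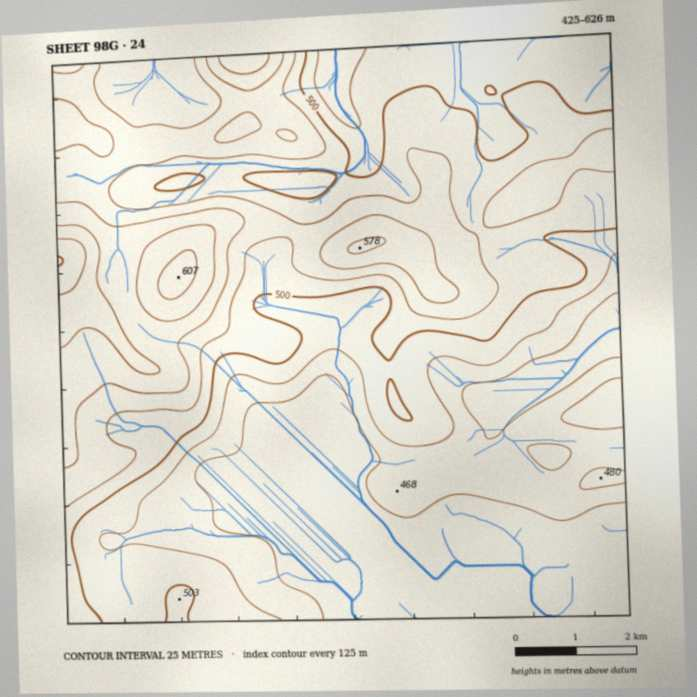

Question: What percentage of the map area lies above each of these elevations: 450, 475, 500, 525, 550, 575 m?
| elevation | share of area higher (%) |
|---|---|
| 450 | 80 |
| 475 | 67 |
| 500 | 47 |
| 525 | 27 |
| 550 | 13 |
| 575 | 4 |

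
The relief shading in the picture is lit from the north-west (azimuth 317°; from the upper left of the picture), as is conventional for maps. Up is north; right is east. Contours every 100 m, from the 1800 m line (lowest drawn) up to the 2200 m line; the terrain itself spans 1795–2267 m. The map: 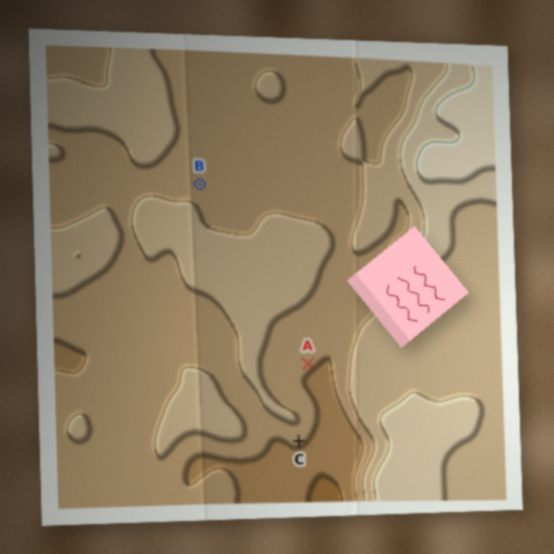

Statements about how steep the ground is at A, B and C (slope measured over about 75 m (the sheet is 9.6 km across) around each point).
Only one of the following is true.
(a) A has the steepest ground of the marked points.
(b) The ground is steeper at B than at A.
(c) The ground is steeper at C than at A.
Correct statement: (c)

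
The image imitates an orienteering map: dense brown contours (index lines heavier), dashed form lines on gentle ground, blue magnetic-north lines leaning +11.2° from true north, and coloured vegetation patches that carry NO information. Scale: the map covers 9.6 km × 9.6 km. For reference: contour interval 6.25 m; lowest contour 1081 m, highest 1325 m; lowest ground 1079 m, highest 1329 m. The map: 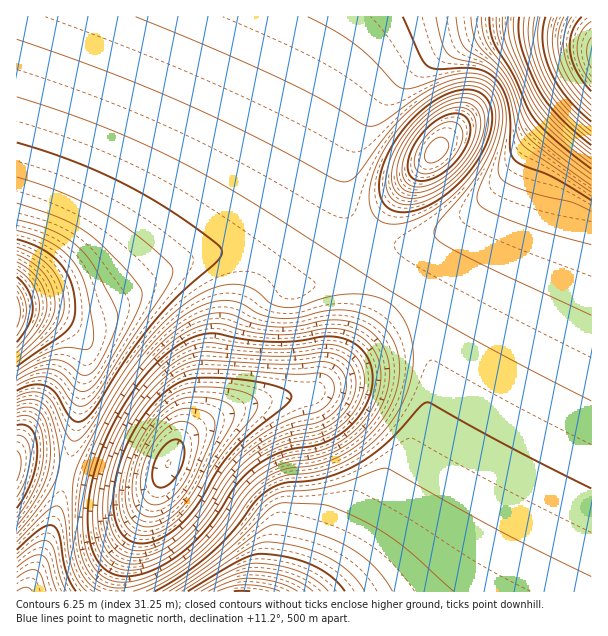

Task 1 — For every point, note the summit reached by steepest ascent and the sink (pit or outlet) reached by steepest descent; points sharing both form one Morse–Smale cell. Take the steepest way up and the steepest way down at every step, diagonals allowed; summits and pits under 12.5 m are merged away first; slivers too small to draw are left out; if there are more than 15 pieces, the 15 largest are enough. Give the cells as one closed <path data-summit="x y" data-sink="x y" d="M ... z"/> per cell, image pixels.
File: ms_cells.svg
<path data-summit="17 314" data-sink="591 53" d="M591 16l-574 0-1 292 34-1 13 3 30 0 29-12 36-24 25-14 35-8 13 0 21 4 26 15 15 17 24-5 34 0 27 7 12 8 31-49 15-12-4-1-13 6-15 4-20-2-19-9-16-19-6-21 1-27 11-33 15-27 32-35 27-18 32-15 40-10 44 0 25 4 21 9z"/><path data-summit="242 591" data-sink="591 53" d="M591 85l-53 50-38 50-26 26-40 27-13 11-27 42-3 6 13 10 12 14 12 24 5 24-3 33-16 42-28 45-25 50-23 33-18 20 272-1z"/><path data-summit="242 591" data-sink="168 464" d="M392 298l-38 53-18 21-22 20-48 8-39 12-24 12-14 9-11 11-51 105-7 23-1 20 199 0 14-13 24-33 30-57 28-45 16-42 3-33-6-28-17-27z"/><path data-summit="17 314" data-sink="168 464" d="M231 252l-24 1-24 7-25 14-36 24-29 12-30 0-13-3-24 0-10 2 1 3 15 0 13 2 20 10 14 11 7 13-7 65-11 61 51 12 28 0 8-4 9-9 14-29 11-11 14-9 40-18 38-9 30-3 9-6 40-44 30-44-3-5-9-5-27-7-34 0-24 5-15-17-11-7-15-8z"/><path data-summit="435 152" data-sink="591 53" d="M545 30l-44 0-40 10-32 15-21 13-29 28-12 17-12 22-9 26-3 16 0 18 3 14 9 16 10 10 13 7 26 4 24-6 24-12 22-17 26-26 38-50 54-51 0-40-22-10z"/><path data-summit="24 591" data-sink="168 464" d="M69 474l-3 2-17 61-23 54 91 1 3-20 4-15 36-77-2 0-11 6-28 0z"/><path data-summit="17 314" data-sink="17 465" d="M32 312l-16 0 0 152 50 10 13-61 7-65-7-13-10-9-19-10z"/><path data-summit="24 591" data-sink="17 465" d="M27 464l-11 1 1 127 9 0 10-19 16-45 15-54z"/>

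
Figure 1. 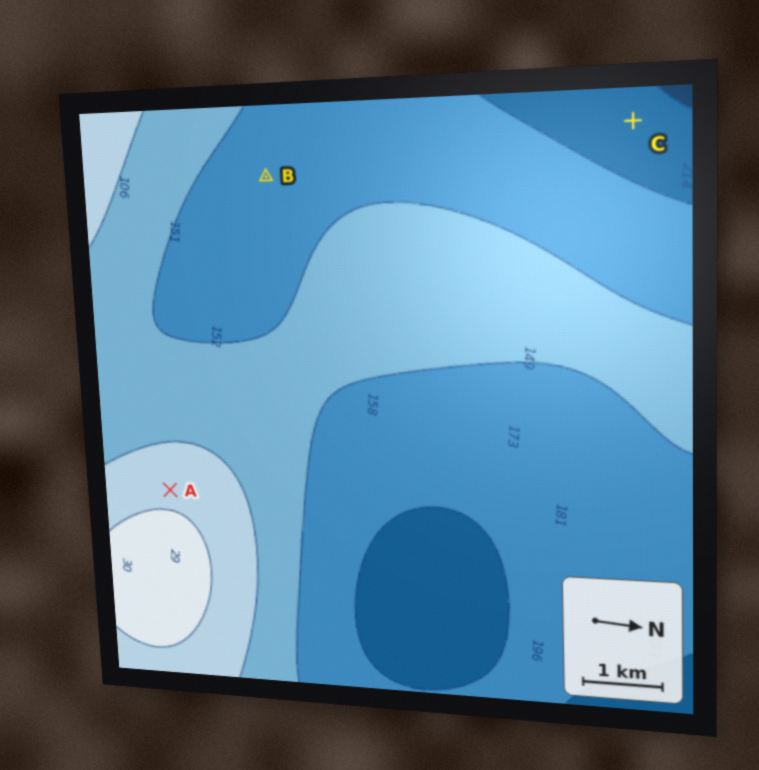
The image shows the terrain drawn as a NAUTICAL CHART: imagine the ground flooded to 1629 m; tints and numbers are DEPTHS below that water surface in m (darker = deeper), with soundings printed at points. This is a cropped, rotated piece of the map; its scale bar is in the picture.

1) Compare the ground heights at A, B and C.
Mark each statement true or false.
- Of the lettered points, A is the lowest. false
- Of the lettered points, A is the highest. true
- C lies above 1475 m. false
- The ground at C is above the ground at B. false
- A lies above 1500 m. true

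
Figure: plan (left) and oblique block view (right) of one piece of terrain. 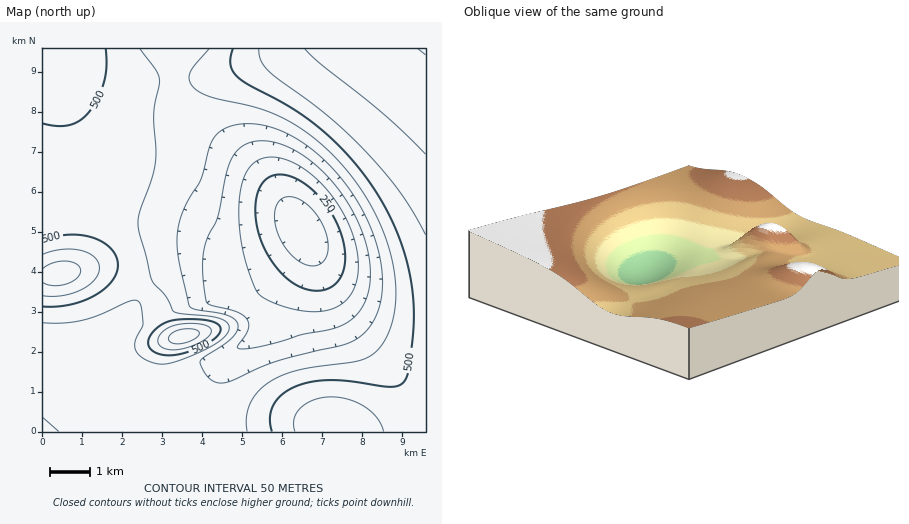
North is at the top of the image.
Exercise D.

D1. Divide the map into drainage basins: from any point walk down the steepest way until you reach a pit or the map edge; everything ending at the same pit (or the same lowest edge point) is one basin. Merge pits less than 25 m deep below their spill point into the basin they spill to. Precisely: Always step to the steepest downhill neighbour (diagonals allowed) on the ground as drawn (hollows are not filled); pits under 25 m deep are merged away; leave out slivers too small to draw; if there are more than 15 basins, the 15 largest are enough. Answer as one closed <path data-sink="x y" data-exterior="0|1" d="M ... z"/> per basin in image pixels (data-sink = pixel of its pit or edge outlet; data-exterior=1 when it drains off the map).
<path data-sink="302 230" data-exterior="0" d="M426 48l-138 0-82 28-54 5-38 0-14-3-22-13-14-17-22 0 0 228 42-7 18 0 14 3 14 7 23 19 14 30 10 10-12 6-4 10-2 14 1 32 10 32 256 0z"/><path data-sink="42 432" data-exterior="1" d="M102 269l-18 0-42 7 0 156 126 0-8-32-1-32 2-14 4-10 12-6-8-6-12-28-13-16-24-14z"/><path data-sink="176 48" data-exterior="1" d="M286 48l-221 0 13 17 18 12 18 4 38 0 54-5z"/>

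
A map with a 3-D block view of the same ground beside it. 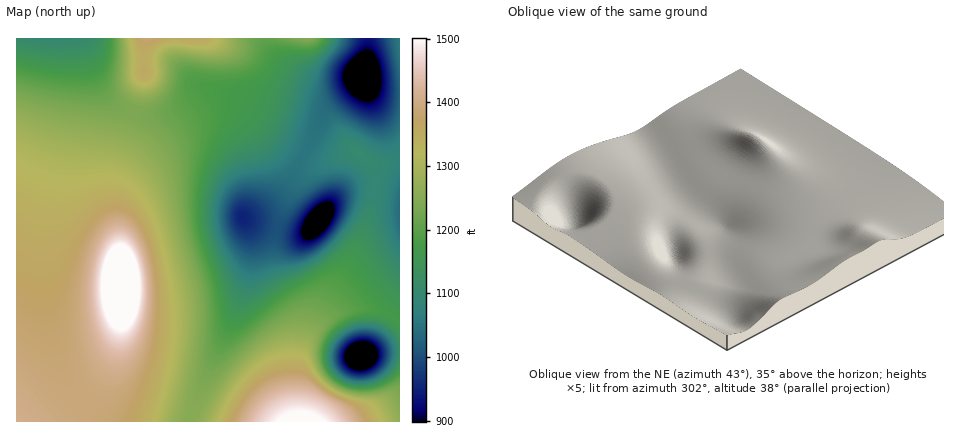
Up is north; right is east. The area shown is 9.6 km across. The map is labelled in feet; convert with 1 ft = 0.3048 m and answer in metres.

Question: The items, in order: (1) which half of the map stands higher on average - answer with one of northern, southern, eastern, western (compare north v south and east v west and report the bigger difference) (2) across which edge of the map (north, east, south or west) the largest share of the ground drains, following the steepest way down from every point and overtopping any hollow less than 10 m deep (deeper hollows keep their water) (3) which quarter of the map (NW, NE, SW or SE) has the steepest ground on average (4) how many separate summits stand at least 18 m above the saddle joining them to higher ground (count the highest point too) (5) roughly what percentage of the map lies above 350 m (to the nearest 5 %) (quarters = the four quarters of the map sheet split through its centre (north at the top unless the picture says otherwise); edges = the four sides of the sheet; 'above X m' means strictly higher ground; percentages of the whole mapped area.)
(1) The western half stands higher on average than the eastern half.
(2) The largest share of the runoff leaves by the northern edge.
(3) Slopes are steepest in the south-east quarter.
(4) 3 summits rise at least 18 m above their surroundings.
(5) Roughly 70 % of the ground is higher than 350 m.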